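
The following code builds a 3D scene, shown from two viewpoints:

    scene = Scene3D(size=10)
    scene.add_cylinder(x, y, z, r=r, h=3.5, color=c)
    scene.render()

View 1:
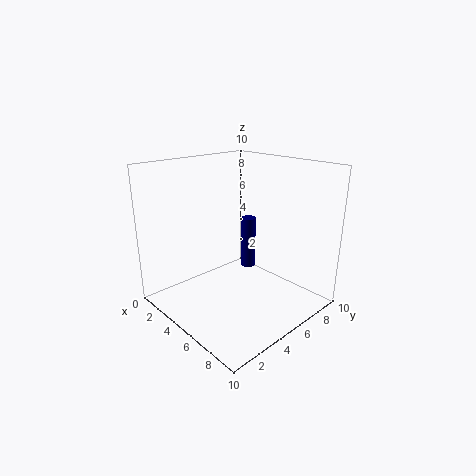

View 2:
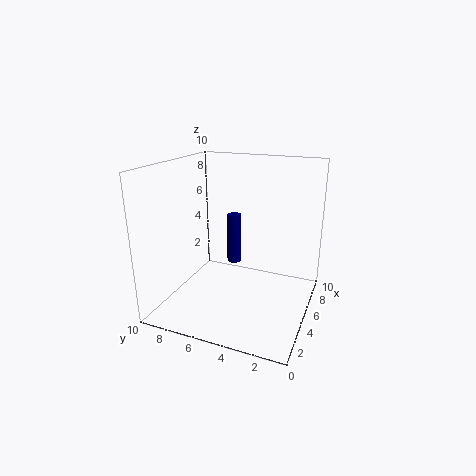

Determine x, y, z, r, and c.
x = 5.5, y = 5.5, z = 3, r = 0.5, c = 'navy'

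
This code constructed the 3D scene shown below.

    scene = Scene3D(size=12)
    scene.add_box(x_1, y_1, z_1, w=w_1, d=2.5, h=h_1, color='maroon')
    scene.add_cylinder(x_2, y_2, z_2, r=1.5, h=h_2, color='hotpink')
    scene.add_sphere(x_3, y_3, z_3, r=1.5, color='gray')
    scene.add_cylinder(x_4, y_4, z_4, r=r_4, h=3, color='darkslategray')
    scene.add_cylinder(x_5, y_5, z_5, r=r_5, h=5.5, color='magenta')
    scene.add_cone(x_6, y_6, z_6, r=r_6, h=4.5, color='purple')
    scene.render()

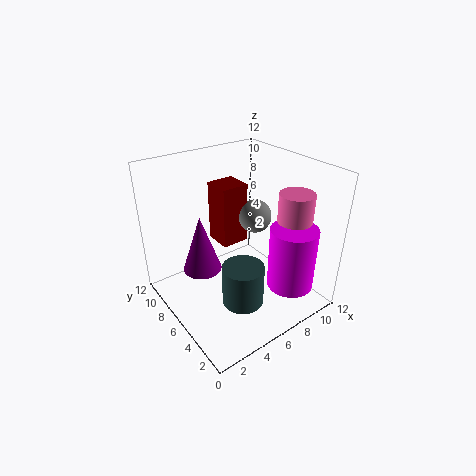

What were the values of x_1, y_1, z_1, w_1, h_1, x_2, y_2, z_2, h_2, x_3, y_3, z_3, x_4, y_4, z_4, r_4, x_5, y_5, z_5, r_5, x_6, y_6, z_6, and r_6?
x_1 = 6, y_1 = 8, z_1 = 4, w_1 = 2.5, h_1 = 5.5, x_2 = 10.5, y_2 = 4, z_2 = 7, h_2 = 2.5, x_3 = 9, y_3 = 7.5, z_3 = 6.5, x_4 = 3.5, y_4 = 2, z_4 = 3.5, r_4 = 1.5, x_5 = 9.5, y_5 = 3, z_5 = 1.5, r_5 = 2, x_6 = 2.5, y_6 = 6, z_6 = 4.5, r_6 = 1.5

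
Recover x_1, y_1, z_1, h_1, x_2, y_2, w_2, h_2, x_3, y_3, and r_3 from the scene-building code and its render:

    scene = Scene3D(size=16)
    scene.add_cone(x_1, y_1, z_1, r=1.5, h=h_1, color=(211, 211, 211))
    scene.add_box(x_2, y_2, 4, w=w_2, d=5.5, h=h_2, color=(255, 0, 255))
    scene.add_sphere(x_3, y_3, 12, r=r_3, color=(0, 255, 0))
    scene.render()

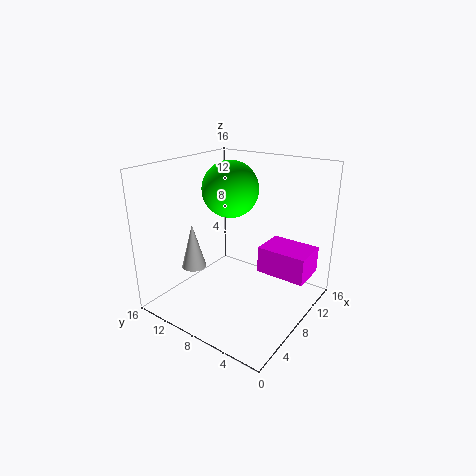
x_1 = 7, y_1 = 14, z_1 = 3, h_1 = 5.5, x_2 = 9, y_2 = 0.5, w_2 = 4, h_2 = 3, x_3 = 12, y_3 = 12, r_3 = 3.5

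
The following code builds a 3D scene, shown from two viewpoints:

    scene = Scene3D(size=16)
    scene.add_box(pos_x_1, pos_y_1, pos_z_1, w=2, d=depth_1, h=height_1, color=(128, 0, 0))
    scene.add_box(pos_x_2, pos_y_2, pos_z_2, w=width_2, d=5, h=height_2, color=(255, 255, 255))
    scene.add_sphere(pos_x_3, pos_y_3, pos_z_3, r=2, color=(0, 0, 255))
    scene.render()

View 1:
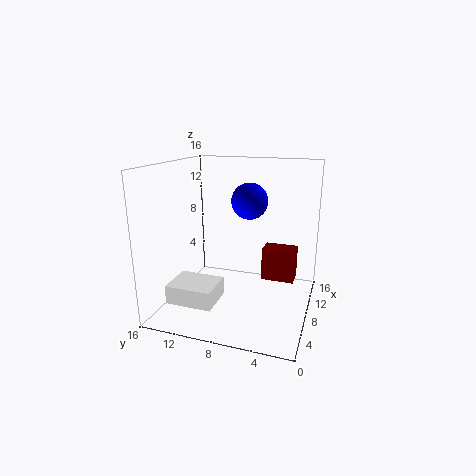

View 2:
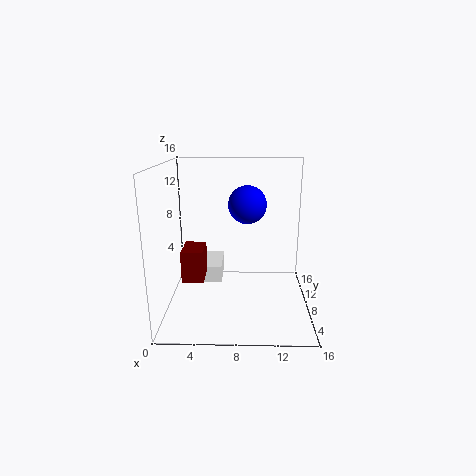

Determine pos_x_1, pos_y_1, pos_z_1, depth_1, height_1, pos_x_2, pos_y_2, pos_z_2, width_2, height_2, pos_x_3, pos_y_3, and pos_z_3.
pos_x_1 = 3
pos_y_1 = 1
pos_z_1 = 6
depth_1 = 3
height_1 = 3
pos_x_2 = 2
pos_y_2 = 9
pos_z_2 = 2
width_2 = 4
height_2 = 2
pos_x_3 = 9
pos_y_3 = 7
pos_z_3 = 12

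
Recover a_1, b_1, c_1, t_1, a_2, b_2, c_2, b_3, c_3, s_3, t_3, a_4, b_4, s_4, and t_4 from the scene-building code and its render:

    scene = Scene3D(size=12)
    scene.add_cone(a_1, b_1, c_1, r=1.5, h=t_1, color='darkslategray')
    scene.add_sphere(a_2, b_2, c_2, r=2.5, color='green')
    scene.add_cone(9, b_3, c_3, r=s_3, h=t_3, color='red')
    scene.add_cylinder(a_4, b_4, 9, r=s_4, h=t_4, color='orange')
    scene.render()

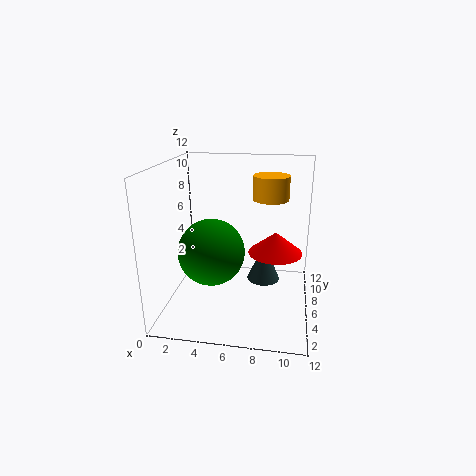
a_1 = 8, b_1 = 8.5, c_1 = 1, t_1 = 3.5, a_2 = 4.5, b_2 = 3, c_2 = 6, b_3 = 9, c_3 = 3.5, s_3 = 2.5, t_3 = 2, a_4 = 8.5, b_4 = 7.5, s_4 = 1.5, t_4 = 2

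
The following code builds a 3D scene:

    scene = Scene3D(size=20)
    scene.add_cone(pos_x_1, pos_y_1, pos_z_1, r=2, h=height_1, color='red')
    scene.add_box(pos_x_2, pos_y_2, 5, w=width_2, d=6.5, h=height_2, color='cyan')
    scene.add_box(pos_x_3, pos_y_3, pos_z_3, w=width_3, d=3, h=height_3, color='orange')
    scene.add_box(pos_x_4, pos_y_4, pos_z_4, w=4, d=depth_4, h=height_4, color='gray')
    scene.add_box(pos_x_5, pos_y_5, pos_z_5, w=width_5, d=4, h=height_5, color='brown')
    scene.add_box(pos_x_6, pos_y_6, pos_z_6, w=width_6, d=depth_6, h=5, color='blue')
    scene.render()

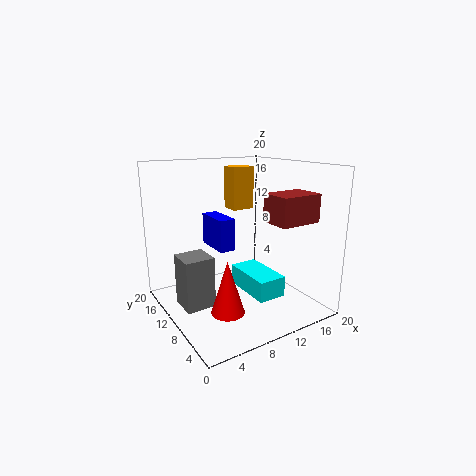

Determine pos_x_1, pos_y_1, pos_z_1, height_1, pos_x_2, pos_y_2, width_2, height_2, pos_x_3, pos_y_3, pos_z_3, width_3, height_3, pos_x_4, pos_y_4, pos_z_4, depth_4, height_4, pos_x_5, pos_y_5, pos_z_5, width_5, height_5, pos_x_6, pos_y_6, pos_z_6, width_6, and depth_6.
pos_x_1 = 4.5
pos_y_1 = 3.5
pos_z_1 = 3.5
height_1 = 6.5
pos_x_2 = 7.5
pos_y_2 = 1
width_2 = 3.5
height_2 = 2.5
pos_x_3 = 12.5
pos_y_3 = 15
pos_z_3 = 12.5
width_3 = 3.5
height_3 = 6.5
pos_x_4 = 1.5
pos_y_4 = 8.5
pos_z_4 = 1.5
depth_4 = 4
height_4 = 7
pos_x_5 = 10.5
pos_y_5 = 1
pos_z_5 = 13.5
width_5 = 5.5
height_5 = 3.5
pos_x_6 = 9.5
pos_y_6 = 14
pos_z_6 = 6.5
width_6 = 2.5
depth_6 = 6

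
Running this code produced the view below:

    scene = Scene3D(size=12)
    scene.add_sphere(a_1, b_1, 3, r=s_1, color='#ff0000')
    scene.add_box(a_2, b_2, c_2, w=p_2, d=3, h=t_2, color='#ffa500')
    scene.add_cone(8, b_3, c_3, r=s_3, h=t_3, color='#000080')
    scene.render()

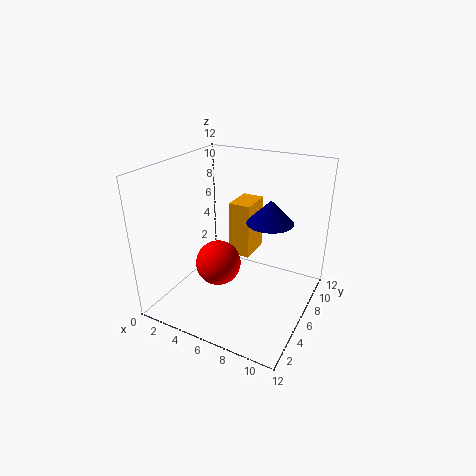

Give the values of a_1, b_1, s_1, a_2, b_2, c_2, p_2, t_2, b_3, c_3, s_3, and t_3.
a_1 = 4; b_1 = 6; s_1 = 2; a_2 = 4; b_2 = 8; c_2 = 3; p_2 = 2; t_2 = 5; b_3 = 8; c_3 = 7; s_3 = 2; t_3 = 2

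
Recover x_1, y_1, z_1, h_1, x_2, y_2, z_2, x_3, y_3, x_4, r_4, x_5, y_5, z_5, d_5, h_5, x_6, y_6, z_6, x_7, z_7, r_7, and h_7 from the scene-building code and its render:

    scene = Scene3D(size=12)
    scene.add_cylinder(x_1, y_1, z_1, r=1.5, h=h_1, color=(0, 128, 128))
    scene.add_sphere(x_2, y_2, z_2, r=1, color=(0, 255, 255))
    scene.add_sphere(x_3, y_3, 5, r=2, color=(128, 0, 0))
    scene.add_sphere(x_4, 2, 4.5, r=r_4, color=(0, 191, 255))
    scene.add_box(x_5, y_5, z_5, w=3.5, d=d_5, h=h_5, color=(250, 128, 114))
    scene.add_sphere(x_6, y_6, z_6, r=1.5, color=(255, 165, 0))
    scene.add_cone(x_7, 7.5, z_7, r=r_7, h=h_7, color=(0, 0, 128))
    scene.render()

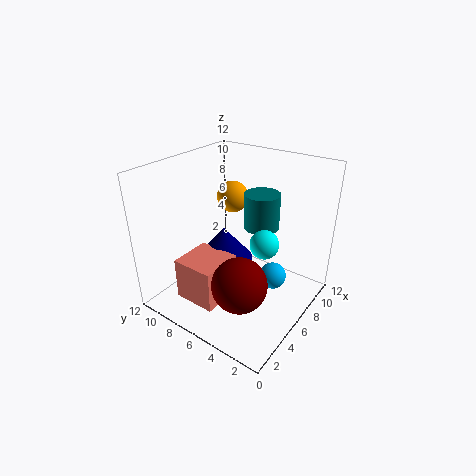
x_1 = 8, y_1 = 5, z_1 = 6.5, h_1 = 3, x_2 = 3.5, y_2 = 2, z_2 = 8, x_3 = 2, y_3 = 3, x_4 = 5, r_4 = 1, x_5 = 1.5, y_5 = 5.5, z_5 = 1.5, d_5 = 3.5, h_5 = 3.5, x_6 = 10, y_6 = 9.5, z_6 = 7.5, x_7 = 6, z_7 = 3.5, r_7 = 2.5, h_7 = 3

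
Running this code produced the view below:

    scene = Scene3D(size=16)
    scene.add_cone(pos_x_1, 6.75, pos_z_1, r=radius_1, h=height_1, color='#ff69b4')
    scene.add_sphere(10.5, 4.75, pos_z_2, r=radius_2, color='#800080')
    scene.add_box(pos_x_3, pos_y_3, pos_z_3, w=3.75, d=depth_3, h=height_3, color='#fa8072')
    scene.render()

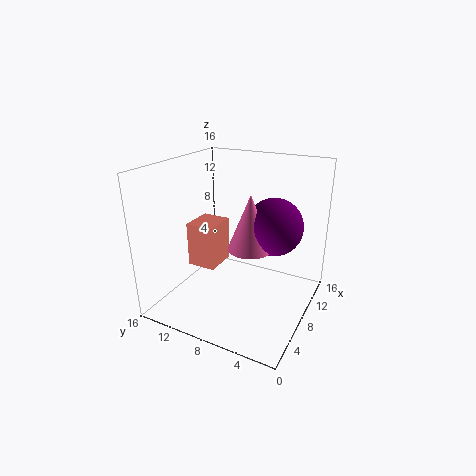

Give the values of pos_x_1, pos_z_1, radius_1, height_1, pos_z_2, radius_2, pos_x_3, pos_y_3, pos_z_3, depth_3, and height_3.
pos_x_1 = 8.5, pos_z_1 = 6.75, radius_1 = 2.5, height_1 = 6.25, pos_z_2 = 9, radius_2 = 3.25, pos_x_3 = 5.75, pos_y_3 = 10, pos_z_3 = 4.5, depth_3 = 3.25, height_3 = 5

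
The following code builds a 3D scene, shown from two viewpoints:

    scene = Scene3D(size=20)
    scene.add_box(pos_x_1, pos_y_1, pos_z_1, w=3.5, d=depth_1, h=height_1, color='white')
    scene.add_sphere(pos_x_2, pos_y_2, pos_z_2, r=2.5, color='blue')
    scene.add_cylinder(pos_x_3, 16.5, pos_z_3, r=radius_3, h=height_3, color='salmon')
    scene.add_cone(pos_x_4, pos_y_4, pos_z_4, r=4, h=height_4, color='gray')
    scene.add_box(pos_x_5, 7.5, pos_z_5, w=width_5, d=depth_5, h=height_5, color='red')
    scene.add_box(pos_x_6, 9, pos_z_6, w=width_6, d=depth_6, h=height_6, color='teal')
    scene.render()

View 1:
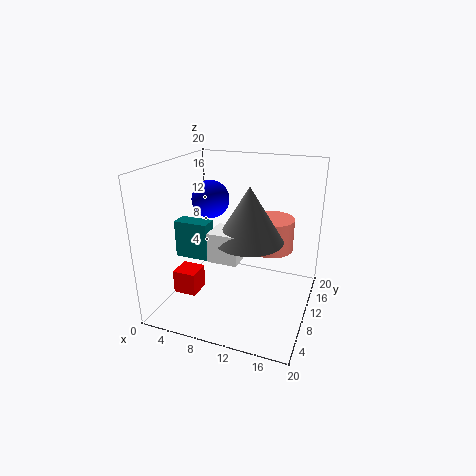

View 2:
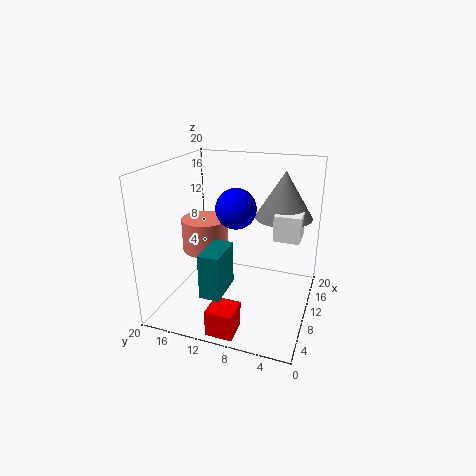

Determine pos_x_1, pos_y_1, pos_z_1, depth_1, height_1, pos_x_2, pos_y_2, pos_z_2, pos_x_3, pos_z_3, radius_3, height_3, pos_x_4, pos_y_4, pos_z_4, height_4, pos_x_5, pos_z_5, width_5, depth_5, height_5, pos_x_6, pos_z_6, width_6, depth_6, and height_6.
pos_x_1 = 9.5; pos_y_1 = 1.5; pos_z_1 = 10.5; depth_1 = 3.5; height_1 = 3.5; pos_x_2 = 6.5; pos_y_2 = 9; pos_z_2 = 15.5; pos_x_3 = 13; pos_z_3 = 6; radius_3 = 3.5; height_3 = 5; pos_x_4 = 13.5; pos_y_4 = 4.5; pos_z_4 = 12.5; height_4 = 6.5; pos_x_5 = 0.5; pos_z_5 = 0.5; width_5 = 3.5; depth_5 = 3.5; height_5 = 3.5; pos_x_6 = 0.5; pos_z_6 = 6; width_6 = 5; depth_6 = 2.5; height_6 = 5.5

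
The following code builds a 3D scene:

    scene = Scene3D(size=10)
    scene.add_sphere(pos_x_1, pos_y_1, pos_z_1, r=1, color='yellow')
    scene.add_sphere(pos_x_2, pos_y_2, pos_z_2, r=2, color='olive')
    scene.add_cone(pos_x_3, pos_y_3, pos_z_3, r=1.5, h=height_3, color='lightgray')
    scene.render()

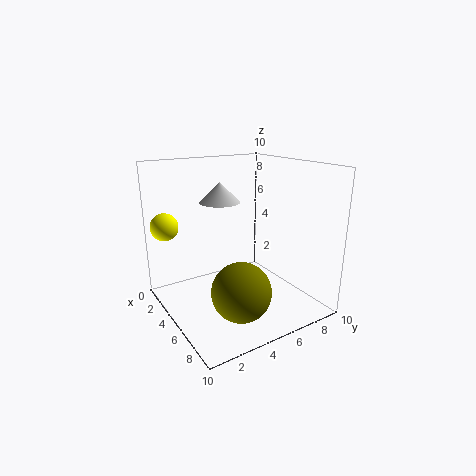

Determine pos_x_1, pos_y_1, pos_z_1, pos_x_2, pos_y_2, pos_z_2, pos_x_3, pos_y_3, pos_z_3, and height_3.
pos_x_1 = 1.5
pos_y_1 = 1
pos_z_1 = 5.5
pos_x_2 = 7
pos_y_2 = 4
pos_z_2 = 2
pos_x_3 = 2.5
pos_y_3 = 5
pos_z_3 = 7
height_3 = 1.5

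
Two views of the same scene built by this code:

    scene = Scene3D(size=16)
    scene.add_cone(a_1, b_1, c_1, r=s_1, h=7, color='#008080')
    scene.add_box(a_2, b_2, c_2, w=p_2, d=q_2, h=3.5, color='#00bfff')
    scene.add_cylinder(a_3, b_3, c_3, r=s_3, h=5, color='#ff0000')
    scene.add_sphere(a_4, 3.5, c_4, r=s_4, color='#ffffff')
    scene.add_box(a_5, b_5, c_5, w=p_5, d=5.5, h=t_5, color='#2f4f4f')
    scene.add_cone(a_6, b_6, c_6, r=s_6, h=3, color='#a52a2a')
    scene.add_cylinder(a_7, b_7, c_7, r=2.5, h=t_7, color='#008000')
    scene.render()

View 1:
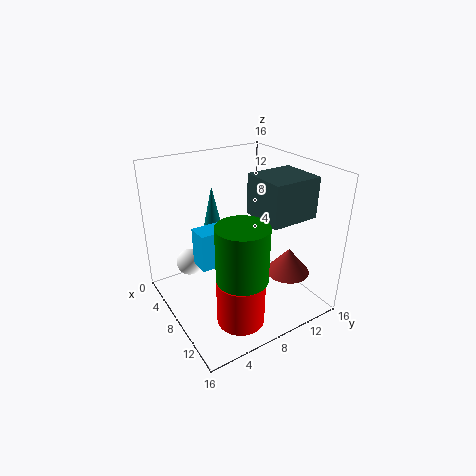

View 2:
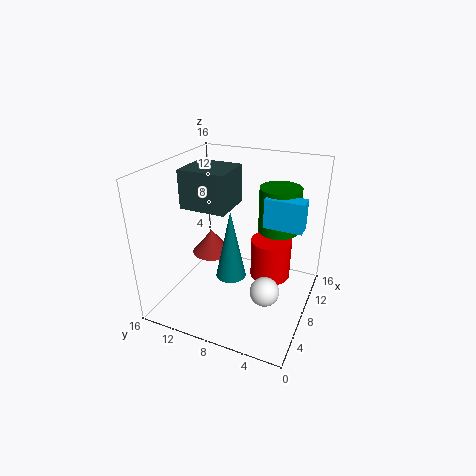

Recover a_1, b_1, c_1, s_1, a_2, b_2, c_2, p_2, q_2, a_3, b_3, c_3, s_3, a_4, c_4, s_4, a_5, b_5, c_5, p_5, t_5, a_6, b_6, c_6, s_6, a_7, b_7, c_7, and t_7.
a_1 = 4
b_1 = 7
c_1 = 6
s_1 = 1.5
a_2 = 10.5
b_2 = 1.5
c_2 = 8.5
p_2 = 2
q_2 = 4.5
a_3 = 12.5
b_3 = 5.5
c_3 = 1
s_3 = 2.5
a_4 = 4.5
c_4 = 4.5
s_4 = 1.5
a_5 = 7.5
b_5 = 9.5
c_5 = 10.5
p_5 = 5
t_5 = 4.5
a_6 = 11
b_6 = 13
c_6 = 3.5
s_6 = 2.5
a_7 = 13.5
b_7 = 5
c_7 = 7
t_7 = 5.5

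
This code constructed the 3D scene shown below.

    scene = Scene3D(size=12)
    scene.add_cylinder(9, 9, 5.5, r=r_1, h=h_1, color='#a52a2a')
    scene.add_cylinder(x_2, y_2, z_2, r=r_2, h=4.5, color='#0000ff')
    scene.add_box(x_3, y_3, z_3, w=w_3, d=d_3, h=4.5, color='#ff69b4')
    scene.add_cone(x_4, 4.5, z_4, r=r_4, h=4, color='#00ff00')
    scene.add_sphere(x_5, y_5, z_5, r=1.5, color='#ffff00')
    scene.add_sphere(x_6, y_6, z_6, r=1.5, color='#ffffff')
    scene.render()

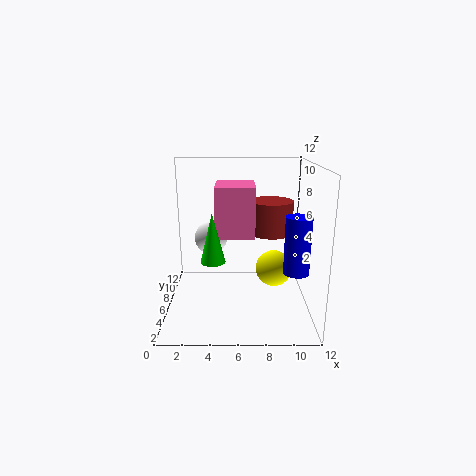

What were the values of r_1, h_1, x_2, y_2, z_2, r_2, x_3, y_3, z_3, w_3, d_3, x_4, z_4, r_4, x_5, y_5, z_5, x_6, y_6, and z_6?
r_1 = 2; h_1 = 3; x_2 = 10.5; y_2 = 3.5; z_2 = 4; r_2 = 1; x_3 = 4; y_3 = 7; z_3 = 5.5; w_3 = 3.5; d_3 = 4; x_4 = 4; z_4 = 4.5; r_4 = 1; x_5 = 9; y_5 = 5.5; z_5 = 3.5; x_6 = 3.5; y_6 = 9; z_6 = 5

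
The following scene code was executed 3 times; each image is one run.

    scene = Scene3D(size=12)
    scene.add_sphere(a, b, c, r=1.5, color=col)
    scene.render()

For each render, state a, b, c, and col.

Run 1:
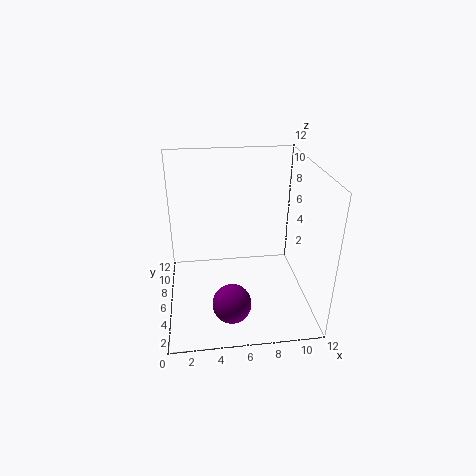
a = 5; b = 2; c = 2.5; col = 'purple'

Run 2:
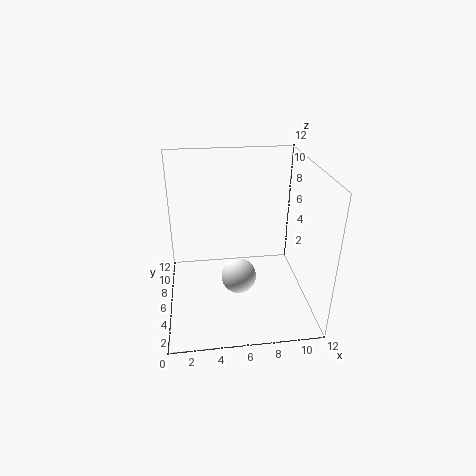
a = 6; b = 5.5; c = 2.5; col = 'white'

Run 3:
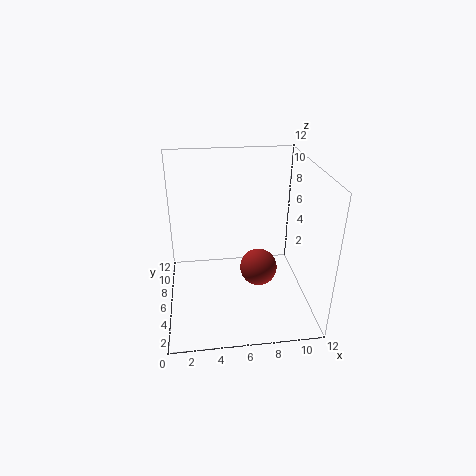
a = 7.5; b = 4.5; c = 4; col = 'brown'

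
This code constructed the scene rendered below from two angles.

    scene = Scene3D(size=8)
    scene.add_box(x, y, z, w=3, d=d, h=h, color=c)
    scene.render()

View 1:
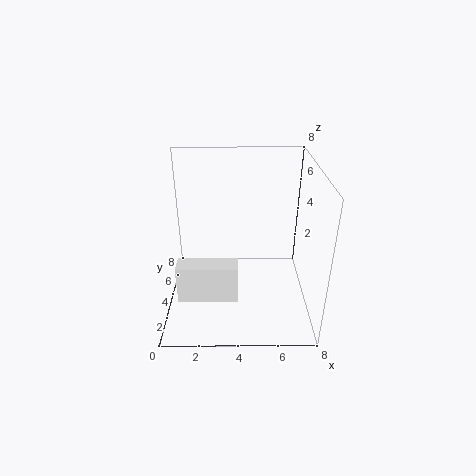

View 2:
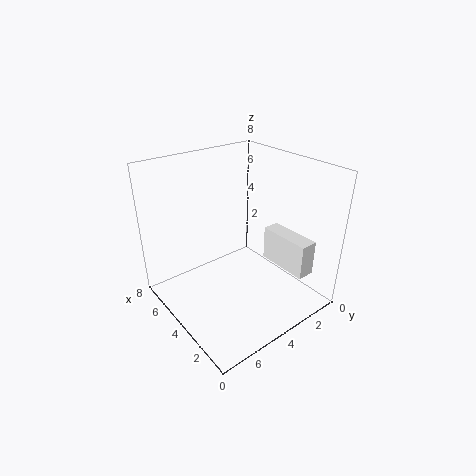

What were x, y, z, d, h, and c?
x = 1; y = 1; z = 2; d = 1; h = 2; c = 'white'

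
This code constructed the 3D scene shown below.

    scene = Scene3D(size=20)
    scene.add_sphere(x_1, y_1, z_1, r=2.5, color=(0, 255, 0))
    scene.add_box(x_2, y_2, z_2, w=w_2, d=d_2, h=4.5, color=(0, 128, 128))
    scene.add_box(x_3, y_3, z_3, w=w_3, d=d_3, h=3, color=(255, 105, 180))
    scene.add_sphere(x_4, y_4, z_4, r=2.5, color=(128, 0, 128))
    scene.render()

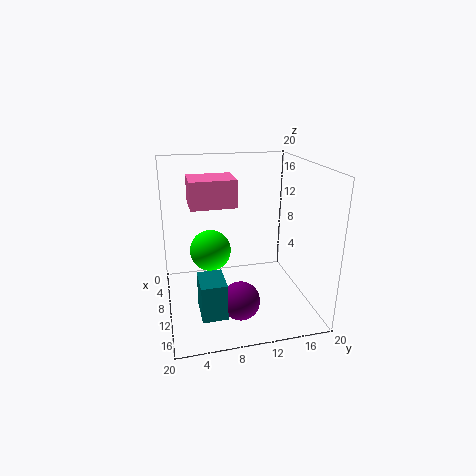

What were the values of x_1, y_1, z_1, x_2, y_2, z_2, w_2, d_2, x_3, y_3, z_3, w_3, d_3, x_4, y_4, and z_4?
x_1 = 14, y_1 = 5.5, z_1 = 10.5, x_2 = 15.5, y_2 = 3.5, z_2 = 4, w_2 = 4, d_2 = 3, x_3 = 14, y_3 = 3, z_3 = 17, w_3 = 4, d_3 = 5, x_4 = 15.5, y_4 = 9, z_4 = 3.5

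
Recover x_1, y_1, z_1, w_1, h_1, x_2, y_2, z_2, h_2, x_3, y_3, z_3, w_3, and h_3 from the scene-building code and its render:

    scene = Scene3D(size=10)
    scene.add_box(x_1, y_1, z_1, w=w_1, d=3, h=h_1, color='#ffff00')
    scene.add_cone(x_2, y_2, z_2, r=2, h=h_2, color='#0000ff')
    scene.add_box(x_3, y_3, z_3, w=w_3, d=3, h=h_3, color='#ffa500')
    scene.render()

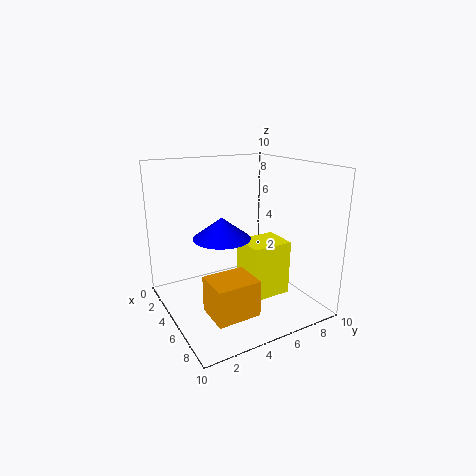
x_1 = 4
y_1 = 5.5
z_1 = 0.5
w_1 = 2.5
h_1 = 4
x_2 = 4.5
y_2 = 4
z_2 = 5
h_2 = 1.5
x_3 = 5.5
y_3 = 2
z_3 = 0.5
w_3 = 2.5
h_3 = 2.5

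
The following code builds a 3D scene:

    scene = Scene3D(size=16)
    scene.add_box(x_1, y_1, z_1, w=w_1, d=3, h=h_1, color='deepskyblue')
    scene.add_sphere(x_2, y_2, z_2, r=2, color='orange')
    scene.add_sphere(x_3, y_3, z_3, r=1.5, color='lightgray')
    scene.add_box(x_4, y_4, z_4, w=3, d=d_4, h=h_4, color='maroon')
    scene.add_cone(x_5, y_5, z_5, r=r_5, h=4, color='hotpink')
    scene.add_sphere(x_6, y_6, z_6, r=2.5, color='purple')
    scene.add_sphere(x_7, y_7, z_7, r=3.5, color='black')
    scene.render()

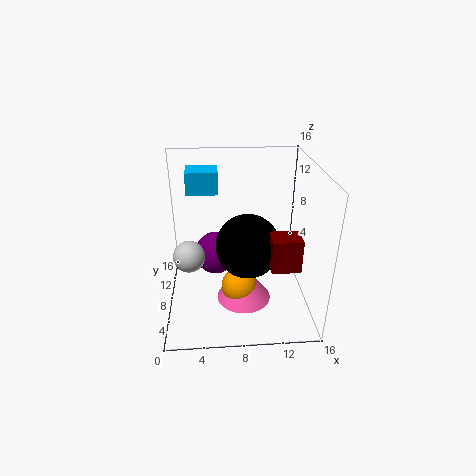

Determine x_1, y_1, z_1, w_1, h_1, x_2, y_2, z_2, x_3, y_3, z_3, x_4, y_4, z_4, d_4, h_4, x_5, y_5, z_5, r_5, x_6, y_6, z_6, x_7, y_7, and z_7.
x_1 = 2.5
y_1 = 9.5
z_1 = 12.5
w_1 = 3.5
h_1 = 2.5
x_2 = 8
y_2 = 6
z_2 = 3
x_3 = 3
y_3 = 3
z_3 = 9
x_4 = 11
y_4 = 3
z_4 = 6.5
d_4 = 2.5
h_4 = 3.5
x_5 = 8.5
y_5 = 6
z_5 = 1.5
r_5 = 3
x_6 = 5.5
y_6 = 10
z_6 = 5
x_7 = 9
y_7 = 7
z_7 = 7.5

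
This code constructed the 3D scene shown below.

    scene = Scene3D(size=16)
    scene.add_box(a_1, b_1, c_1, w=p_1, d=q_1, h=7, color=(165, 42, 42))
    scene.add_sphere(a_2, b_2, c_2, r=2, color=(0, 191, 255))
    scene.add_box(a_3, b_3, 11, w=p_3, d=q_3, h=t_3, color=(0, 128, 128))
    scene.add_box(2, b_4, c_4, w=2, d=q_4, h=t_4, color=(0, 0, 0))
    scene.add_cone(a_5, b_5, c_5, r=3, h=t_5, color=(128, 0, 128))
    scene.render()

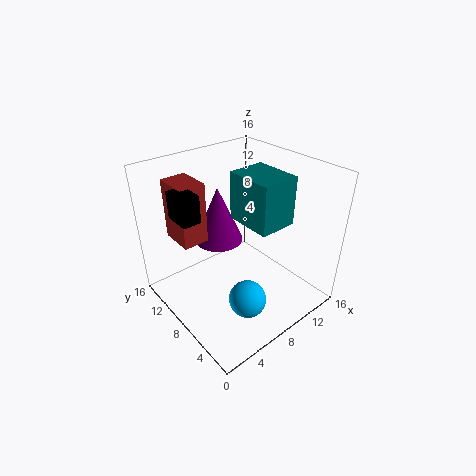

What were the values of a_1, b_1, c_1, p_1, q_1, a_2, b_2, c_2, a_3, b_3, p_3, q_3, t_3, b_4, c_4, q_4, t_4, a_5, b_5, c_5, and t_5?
a_1 = 3
b_1 = 11
c_1 = 7
p_1 = 3
q_1 = 4
a_2 = 6
b_2 = 4
c_2 = 3
a_3 = 7
b_3 = 3
p_3 = 4
q_3 = 5
t_3 = 5
b_4 = 9
c_4 = 11
q_4 = 3
t_4 = 3
a_5 = 9
b_5 = 13
c_5 = 5
t_5 = 7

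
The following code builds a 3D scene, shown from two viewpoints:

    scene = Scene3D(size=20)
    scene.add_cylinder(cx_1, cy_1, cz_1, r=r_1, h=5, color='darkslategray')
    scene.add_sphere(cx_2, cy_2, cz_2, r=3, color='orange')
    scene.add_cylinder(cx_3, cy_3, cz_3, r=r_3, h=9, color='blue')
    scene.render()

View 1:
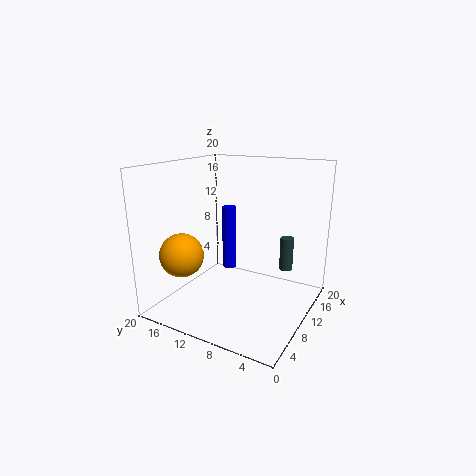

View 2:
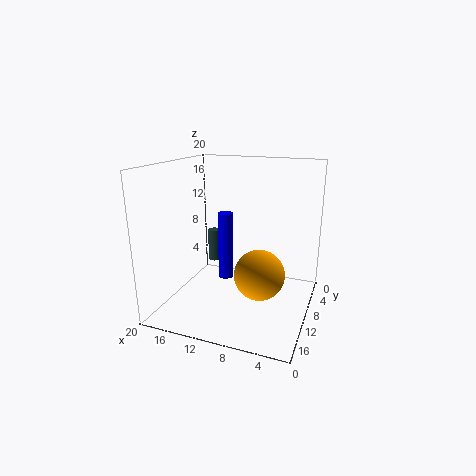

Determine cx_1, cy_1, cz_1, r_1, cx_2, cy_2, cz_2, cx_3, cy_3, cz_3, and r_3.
cx_1 = 16
cy_1 = 5
cz_1 = 4
r_1 = 1
cx_2 = 5
cy_2 = 16
cz_2 = 8
cx_3 = 11
cy_3 = 12
cz_3 = 5
r_3 = 1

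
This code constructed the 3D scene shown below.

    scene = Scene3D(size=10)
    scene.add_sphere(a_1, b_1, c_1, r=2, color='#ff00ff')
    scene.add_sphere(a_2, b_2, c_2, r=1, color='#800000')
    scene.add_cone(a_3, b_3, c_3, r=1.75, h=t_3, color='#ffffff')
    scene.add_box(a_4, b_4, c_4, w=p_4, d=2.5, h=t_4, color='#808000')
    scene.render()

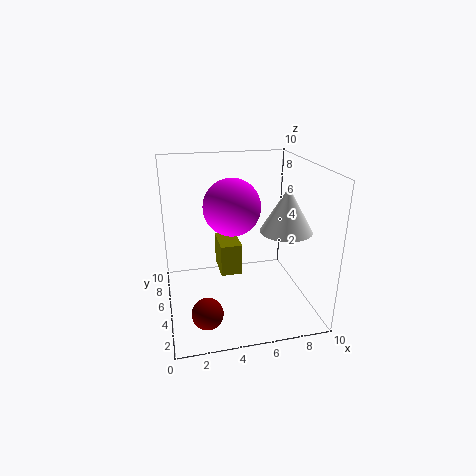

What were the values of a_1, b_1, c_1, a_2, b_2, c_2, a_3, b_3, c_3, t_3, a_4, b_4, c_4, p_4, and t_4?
a_1 = 4.75, b_1 = 5.75, c_1 = 7, a_2 = 2.25, b_2 = 1.75, c_2 = 1.5, a_3 = 8, b_3 = 3.75, c_3 = 5.75, t_3 = 3, a_4 = 3.75, b_4 = 4.75, c_4 = 2.25, p_4 = 1.5, t_4 = 2.25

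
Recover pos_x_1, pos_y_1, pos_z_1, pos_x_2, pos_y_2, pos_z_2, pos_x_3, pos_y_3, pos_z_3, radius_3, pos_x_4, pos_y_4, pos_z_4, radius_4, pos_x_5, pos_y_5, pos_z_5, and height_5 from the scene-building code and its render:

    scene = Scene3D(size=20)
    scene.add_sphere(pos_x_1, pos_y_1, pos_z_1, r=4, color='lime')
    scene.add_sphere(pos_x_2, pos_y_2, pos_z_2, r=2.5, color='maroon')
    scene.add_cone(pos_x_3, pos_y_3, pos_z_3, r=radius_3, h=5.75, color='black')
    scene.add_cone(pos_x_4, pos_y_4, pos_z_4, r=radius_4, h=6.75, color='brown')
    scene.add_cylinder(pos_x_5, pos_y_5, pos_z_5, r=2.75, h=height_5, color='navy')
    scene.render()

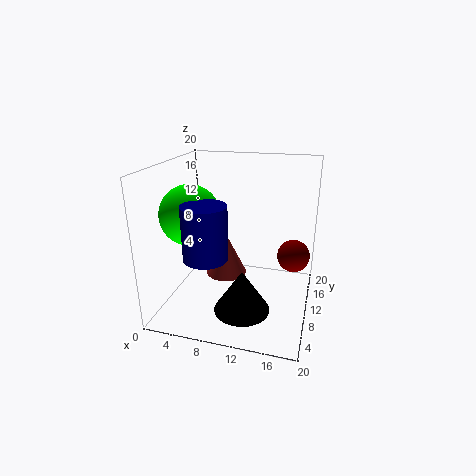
pos_x_1 = 4.25, pos_y_1 = 7.25, pos_z_1 = 13.75, pos_x_2 = 17.25, pos_y_2 = 16, pos_z_2 = 5.25, pos_x_3 = 11.75, pos_y_3 = 5.75, pos_z_3 = 1.5, radius_3 = 3.75, pos_x_4 = 6.5, pos_y_4 = 15.25, pos_z_4 = 1.25, radius_4 = 3.25, pos_x_5 = 7.75, pos_y_5 = 3.5, pos_z_5 = 9.75, height_5 = 6.75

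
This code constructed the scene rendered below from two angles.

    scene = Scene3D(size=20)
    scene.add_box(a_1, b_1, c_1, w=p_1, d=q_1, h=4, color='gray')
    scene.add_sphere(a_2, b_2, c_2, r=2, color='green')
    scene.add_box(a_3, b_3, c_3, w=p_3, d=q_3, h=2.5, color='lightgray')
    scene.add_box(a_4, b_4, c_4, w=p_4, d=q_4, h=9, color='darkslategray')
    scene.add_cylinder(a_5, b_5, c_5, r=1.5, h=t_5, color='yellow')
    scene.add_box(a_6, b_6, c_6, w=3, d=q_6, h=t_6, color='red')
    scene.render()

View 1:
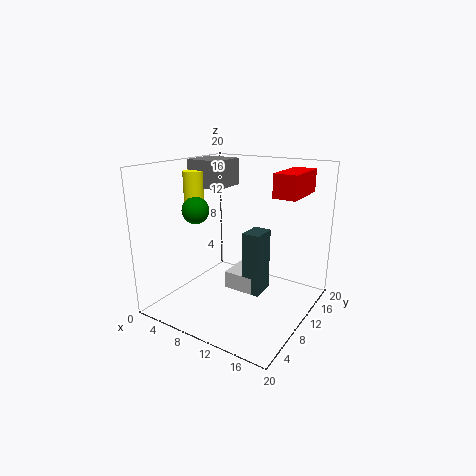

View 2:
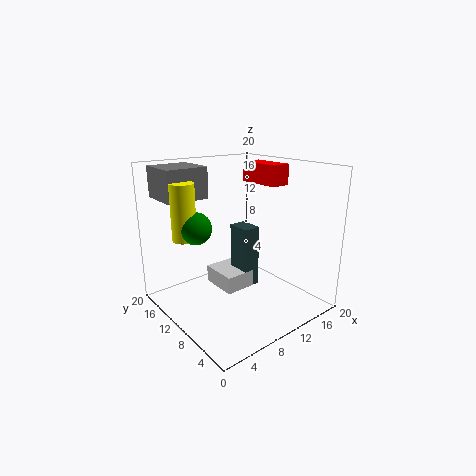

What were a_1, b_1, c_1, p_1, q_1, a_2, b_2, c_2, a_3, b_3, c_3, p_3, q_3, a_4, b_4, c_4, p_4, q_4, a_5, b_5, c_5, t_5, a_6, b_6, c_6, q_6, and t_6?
a_1 = 0.5, b_1 = 11, c_1 = 16, p_1 = 5.5, q_1 = 5.5, a_2 = 3, b_2 = 9.5, c_2 = 13, a_3 = 8, b_3 = 9.5, c_3 = 2, p_3 = 4.5, q_3 = 5.5, a_4 = 11, b_4 = 9.5, c_4 = 2, p_4 = 2.5, q_4 = 3.5, a_5 = 2, b_5 = 10.5, c_5 = 11.5, t_5 = 7, a_6 = 15.5, b_6 = 9, c_6 = 16.5, q_6 = 6.5, t_6 = 3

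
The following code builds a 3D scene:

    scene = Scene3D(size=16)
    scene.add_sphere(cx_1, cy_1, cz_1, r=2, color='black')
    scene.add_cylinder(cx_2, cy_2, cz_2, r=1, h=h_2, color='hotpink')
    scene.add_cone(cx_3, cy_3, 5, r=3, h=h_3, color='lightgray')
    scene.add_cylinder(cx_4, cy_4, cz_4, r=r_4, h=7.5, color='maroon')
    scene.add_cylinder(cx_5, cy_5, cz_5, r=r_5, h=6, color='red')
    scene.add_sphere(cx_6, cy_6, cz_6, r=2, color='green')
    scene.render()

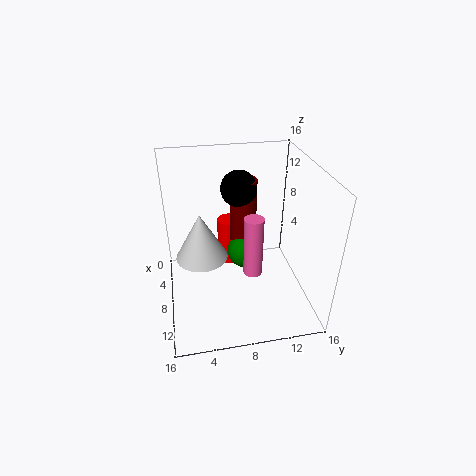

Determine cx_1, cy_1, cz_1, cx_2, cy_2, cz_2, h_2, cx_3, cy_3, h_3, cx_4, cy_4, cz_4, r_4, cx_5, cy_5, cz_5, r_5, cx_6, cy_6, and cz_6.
cx_1 = 6
cy_1 = 8.5
cz_1 = 13
cx_2 = 11
cy_2 = 9
cz_2 = 5.5
h_2 = 6.5
cx_3 = 6.5
cy_3 = 4
h_3 = 5.5
cx_4 = 6
cy_4 = 9
cz_4 = 6.5
r_4 = 1.5
cx_5 = 2
cy_5 = 8
cz_5 = 1
r_5 = 1.5
cx_6 = 7
cy_6 = 9
cz_6 = 5.5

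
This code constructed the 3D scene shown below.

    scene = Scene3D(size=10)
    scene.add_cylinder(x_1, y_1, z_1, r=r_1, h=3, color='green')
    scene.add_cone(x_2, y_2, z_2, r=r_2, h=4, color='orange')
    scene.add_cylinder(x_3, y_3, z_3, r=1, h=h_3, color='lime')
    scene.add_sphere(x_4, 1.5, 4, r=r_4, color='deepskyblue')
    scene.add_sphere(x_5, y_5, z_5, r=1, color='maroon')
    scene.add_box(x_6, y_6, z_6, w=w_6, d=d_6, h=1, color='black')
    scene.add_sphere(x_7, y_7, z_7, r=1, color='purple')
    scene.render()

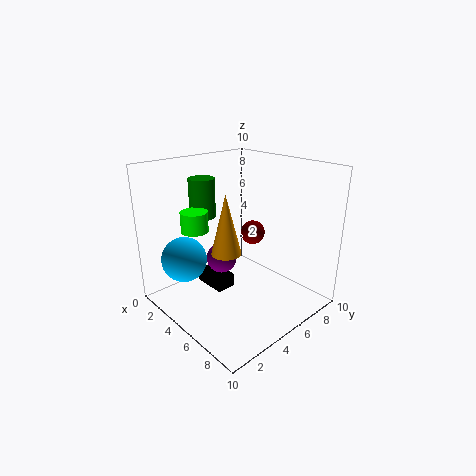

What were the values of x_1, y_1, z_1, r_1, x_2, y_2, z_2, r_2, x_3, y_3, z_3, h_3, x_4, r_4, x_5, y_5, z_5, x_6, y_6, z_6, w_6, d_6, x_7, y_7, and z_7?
x_1 = 1
y_1 = 5
z_1 = 5.5
r_1 = 1
x_2 = 5.5
y_2 = 3.5
z_2 = 4.5
r_2 = 1
x_3 = 2
y_3 = 3.5
z_3 = 5
h_3 = 1.5
x_4 = 3.5
r_4 = 1.5
x_5 = 2.5
y_5 = 9
z_5 = 3.5
x_6 = 1.5
y_6 = 4
z_6 = 0.5
w_6 = 2.5
d_6 = 1.5
x_7 = 5
y_7 = 3.5
z_7 = 4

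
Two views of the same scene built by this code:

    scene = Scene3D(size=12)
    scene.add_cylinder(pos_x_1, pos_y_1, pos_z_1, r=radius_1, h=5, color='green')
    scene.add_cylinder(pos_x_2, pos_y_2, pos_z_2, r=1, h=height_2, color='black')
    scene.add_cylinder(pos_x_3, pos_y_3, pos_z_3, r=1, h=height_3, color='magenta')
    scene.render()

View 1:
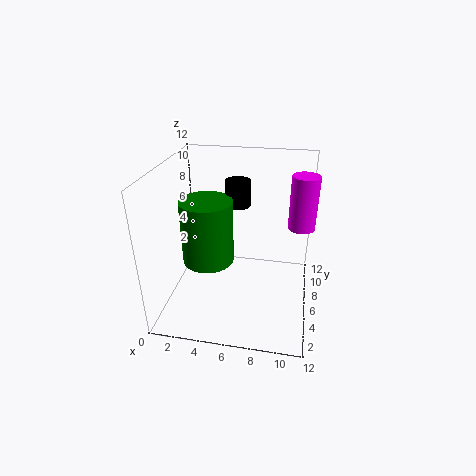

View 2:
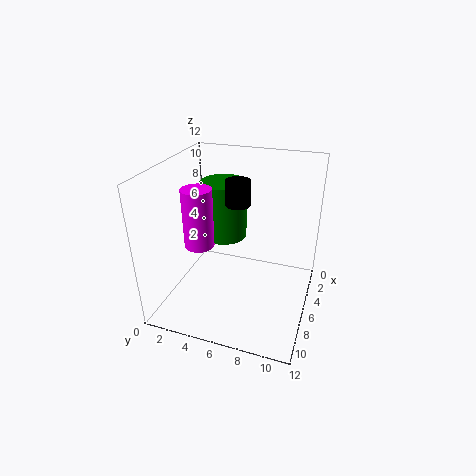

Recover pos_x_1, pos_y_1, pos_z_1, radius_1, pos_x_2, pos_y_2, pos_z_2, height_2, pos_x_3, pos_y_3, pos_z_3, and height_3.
pos_x_1 = 4, pos_y_1 = 4, pos_z_1 = 5, radius_1 = 2, pos_x_2 = 6, pos_y_2 = 6, pos_z_2 = 9, height_2 = 2, pos_x_3 = 11, pos_y_3 = 5, pos_z_3 = 8, height_3 = 4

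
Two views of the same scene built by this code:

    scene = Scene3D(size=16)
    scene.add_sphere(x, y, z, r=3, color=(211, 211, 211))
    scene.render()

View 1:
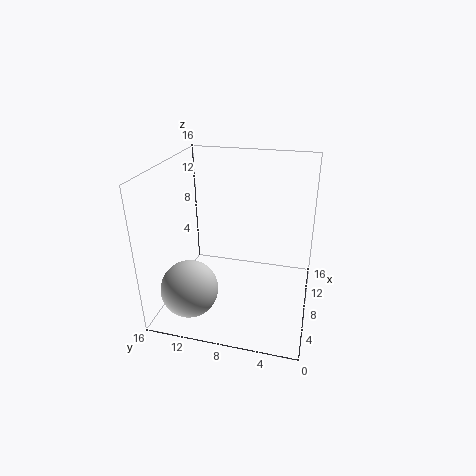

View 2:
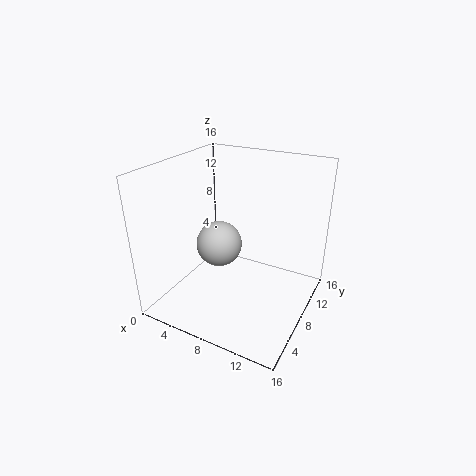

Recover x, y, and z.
x = 3
y = 12
z = 4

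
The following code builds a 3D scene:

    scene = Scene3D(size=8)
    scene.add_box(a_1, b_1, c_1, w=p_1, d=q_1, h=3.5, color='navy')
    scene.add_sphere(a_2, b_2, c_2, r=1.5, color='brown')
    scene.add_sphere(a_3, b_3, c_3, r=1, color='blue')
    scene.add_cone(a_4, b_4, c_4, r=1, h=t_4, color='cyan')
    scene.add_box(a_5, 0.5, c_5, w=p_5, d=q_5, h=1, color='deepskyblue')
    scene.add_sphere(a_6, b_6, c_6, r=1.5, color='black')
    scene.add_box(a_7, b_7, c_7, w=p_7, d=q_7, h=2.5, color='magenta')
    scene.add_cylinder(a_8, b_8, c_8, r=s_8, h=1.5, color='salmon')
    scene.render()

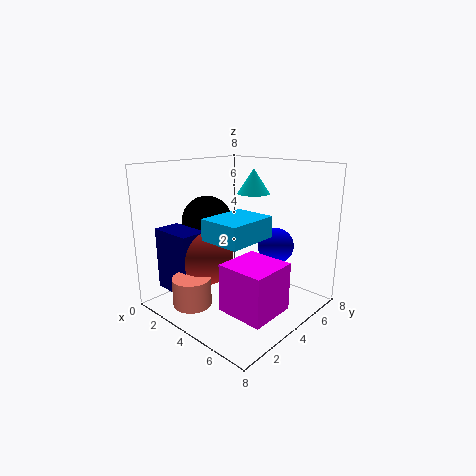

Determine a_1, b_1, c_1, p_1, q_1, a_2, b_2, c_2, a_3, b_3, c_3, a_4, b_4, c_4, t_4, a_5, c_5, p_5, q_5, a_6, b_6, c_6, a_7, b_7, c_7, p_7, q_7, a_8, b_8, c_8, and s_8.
a_1 = 0.5, b_1 = 1, c_1 = 1, p_1 = 2.5, q_1 = 1.5, a_2 = 3, b_2 = 2.5, c_2 = 3, a_3 = 5.5, b_3 = 5.5, c_3 = 3.5, a_4 = 3, b_4 = 6.5, c_4 = 6, t_4 = 1.5, a_5 = 5, c_5 = 5, p_5 = 2, q_5 = 2.5, a_6 = 1.5, b_6 = 4, c_6 = 4.5, a_7 = 5, b_7 = 1.5, c_7 = 1, p_7 = 2.5, q_7 = 2.5, a_8 = 3.5, b_8 = 1, c_8 = 1, s_8 = 1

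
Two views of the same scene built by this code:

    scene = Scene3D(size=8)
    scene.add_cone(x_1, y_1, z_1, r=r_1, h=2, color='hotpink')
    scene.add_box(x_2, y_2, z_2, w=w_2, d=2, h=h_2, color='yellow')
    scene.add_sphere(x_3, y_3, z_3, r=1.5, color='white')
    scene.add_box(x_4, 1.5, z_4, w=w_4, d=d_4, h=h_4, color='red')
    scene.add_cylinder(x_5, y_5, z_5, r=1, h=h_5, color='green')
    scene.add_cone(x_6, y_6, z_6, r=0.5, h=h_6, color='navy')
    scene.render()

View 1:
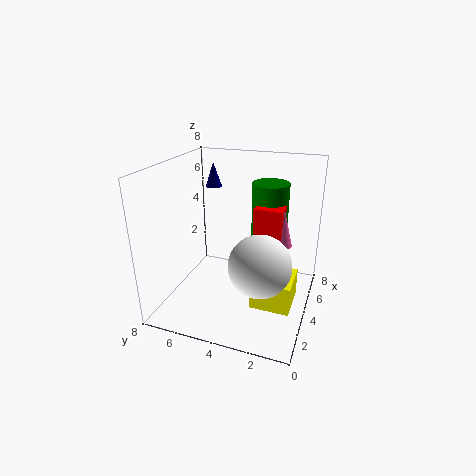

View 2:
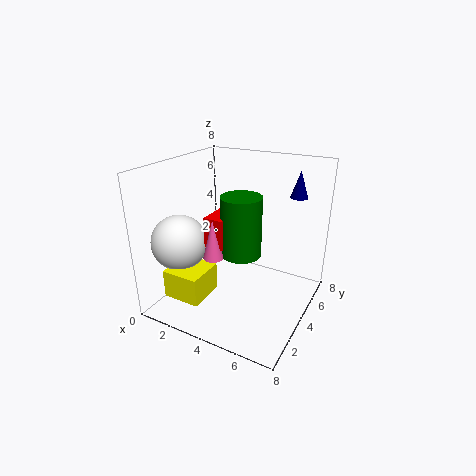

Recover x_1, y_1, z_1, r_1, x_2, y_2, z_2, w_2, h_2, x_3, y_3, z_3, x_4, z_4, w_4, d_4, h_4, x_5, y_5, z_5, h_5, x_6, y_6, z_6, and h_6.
x_1 = 4, y_1 = 1.5, z_1 = 4, r_1 = 0.5, x_2 = 1.5, y_2 = 0.5, z_2 = 1.5, w_2 = 2, h_2 = 1.5, x_3 = 1.5, y_3 = 2, z_3 = 4, x_4 = 3.5, z_4 = 4.5, w_4 = 1, d_4 = 1.5, h_4 = 1.5, x_5 = 5, y_5 = 2.5, z_5 = 4, h_5 = 3, x_6 = 6.5, y_6 = 6.5, z_6 = 6, h_6 = 1.5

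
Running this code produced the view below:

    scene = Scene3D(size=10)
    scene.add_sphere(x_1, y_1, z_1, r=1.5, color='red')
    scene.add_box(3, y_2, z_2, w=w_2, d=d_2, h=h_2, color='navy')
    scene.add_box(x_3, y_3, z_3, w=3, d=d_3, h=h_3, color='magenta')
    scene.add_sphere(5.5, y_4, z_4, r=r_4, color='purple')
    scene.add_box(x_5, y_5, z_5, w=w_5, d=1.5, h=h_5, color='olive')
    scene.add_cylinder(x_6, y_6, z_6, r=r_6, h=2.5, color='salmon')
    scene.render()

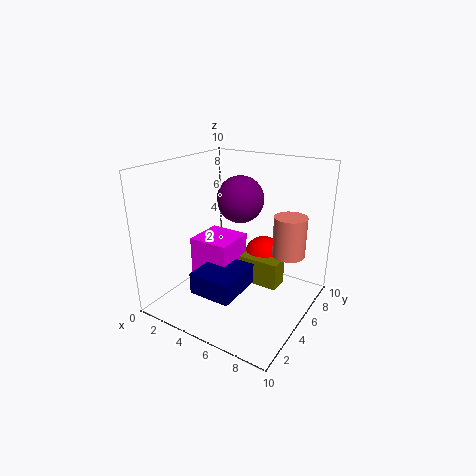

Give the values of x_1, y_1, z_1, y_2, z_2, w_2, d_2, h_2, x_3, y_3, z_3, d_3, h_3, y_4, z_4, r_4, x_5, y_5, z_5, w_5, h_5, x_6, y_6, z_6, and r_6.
x_1 = 5.5
y_1 = 8
z_1 = 2.5
y_2 = 2
z_2 = 1.5
w_2 = 3
d_2 = 3.5
h_2 = 1.5
x_3 = 1.5
y_3 = 4
z_3 = 1.5
d_3 = 3
h_3 = 3
y_4 = 4.5
z_4 = 8
r_4 = 1.5
x_5 = 4.5
y_5 = 6
z_5 = 1
w_5 = 3
h_5 = 2
x_6 = 9
y_6 = 4.5
z_6 = 5
r_6 = 1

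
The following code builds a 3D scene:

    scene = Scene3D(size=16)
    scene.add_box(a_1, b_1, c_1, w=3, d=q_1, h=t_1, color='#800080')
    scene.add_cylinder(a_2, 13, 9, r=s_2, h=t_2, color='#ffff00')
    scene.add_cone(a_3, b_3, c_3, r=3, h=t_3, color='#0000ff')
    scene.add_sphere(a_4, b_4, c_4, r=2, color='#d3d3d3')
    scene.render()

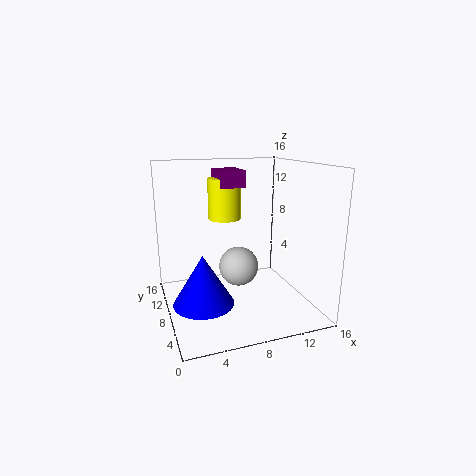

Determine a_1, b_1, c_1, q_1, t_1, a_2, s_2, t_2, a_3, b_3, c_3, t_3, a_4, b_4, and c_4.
a_1 = 7; b_1 = 11; c_1 = 13; q_1 = 4; t_1 = 2; a_2 = 8; s_2 = 2; t_2 = 5; a_3 = 3; b_3 = 4; c_3 = 3; t_3 = 5; a_4 = 7; b_4 = 5; c_4 = 6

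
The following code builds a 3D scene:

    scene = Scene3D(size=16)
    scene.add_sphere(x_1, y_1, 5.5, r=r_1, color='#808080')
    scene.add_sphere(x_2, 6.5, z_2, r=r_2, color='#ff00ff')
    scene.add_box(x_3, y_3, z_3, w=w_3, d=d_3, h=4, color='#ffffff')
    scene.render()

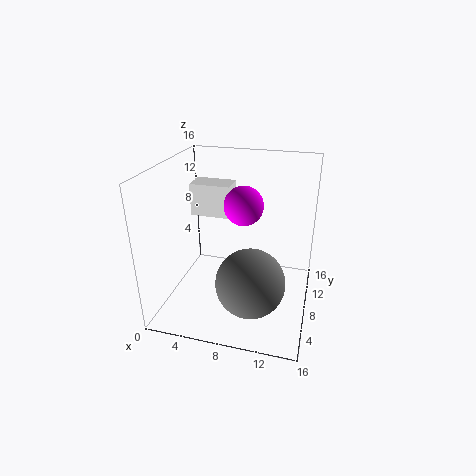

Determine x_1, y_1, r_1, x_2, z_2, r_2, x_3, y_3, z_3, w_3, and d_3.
x_1 = 10.5
y_1 = 3.5
r_1 = 3.5
x_2 = 9
z_2 = 12.5
r_2 = 2
x_3 = 1
y_3 = 11.5
z_3 = 8.5
w_3 = 5
d_3 = 3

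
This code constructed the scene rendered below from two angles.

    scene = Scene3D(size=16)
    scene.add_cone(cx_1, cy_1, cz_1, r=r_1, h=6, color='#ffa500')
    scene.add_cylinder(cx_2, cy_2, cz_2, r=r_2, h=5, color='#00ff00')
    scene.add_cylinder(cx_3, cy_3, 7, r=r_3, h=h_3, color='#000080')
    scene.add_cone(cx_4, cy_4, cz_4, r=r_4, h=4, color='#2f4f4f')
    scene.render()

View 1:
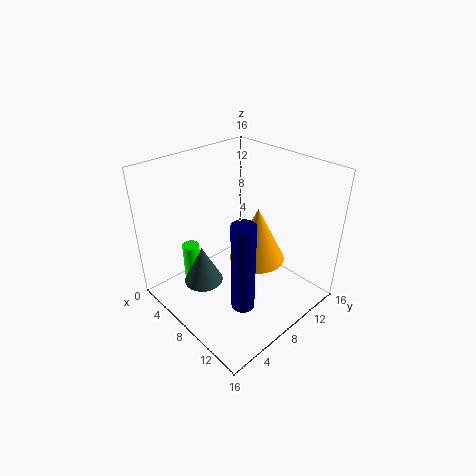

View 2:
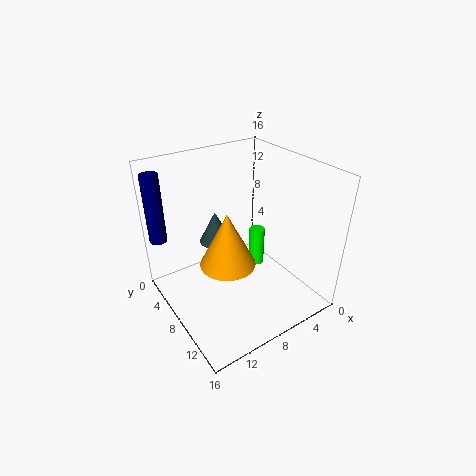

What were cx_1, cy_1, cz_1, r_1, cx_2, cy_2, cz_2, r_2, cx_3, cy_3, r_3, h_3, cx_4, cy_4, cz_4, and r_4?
cx_1 = 10; cy_1 = 9; cz_1 = 6; r_1 = 3; cx_2 = 3; cy_2 = 5; cz_2 = 1; r_2 = 1; cx_3 = 15; cy_3 = 2; r_3 = 1; h_3 = 8; cx_4 = 8; cy_4 = 3; cz_4 = 5; r_4 = 2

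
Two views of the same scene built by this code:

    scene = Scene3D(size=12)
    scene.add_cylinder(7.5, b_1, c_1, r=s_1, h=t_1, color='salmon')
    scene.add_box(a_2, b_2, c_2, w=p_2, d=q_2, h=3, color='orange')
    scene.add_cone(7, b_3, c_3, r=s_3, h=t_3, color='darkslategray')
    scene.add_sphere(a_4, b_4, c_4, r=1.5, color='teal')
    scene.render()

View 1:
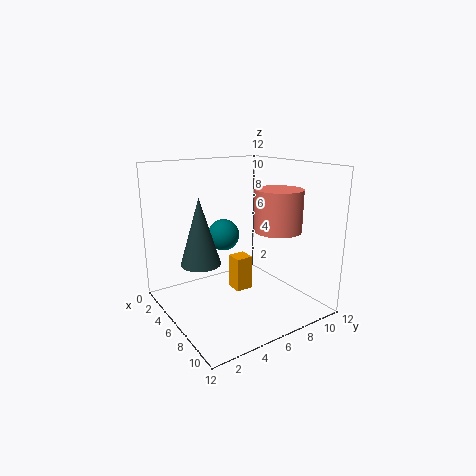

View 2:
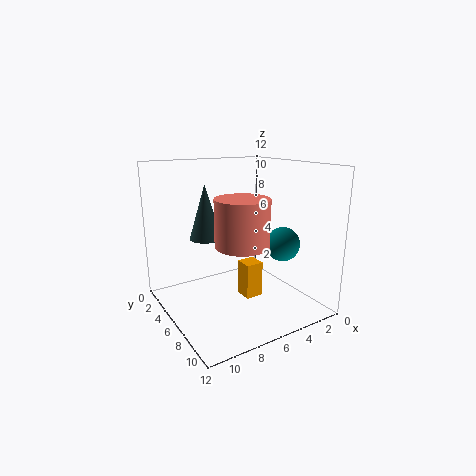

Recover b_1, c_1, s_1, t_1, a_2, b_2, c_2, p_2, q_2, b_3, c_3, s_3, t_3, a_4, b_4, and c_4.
b_1 = 9
c_1 = 6.5
s_1 = 2
t_1 = 3.5
a_2 = 4.5
b_2 = 6
c_2 = 1
p_2 = 1.5
q_2 = 1.5
b_3 = 2
c_3 = 5
s_3 = 1.5
t_3 = 5
a_4 = 2
b_4 = 7
c_4 = 5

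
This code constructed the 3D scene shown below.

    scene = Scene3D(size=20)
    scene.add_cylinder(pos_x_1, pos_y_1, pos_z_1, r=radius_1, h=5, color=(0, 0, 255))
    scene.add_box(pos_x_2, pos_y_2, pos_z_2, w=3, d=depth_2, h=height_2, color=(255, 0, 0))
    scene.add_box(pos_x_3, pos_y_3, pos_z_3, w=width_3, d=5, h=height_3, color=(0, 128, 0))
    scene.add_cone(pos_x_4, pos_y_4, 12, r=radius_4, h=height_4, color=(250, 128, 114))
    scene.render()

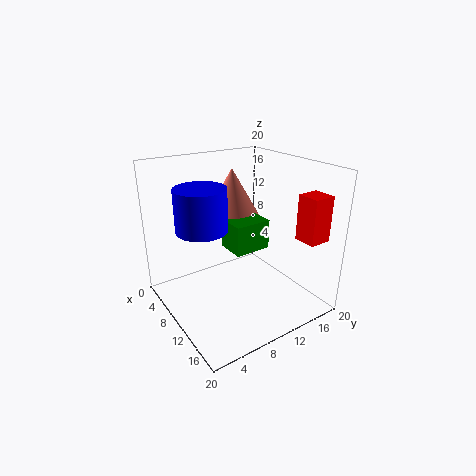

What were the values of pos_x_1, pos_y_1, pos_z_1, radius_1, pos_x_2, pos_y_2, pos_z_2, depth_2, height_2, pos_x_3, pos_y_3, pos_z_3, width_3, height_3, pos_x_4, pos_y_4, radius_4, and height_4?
pos_x_1 = 13; pos_y_1 = 3; pos_z_1 = 14; radius_1 = 3; pos_x_2 = 16; pos_y_2 = 15; pos_z_2 = 11; depth_2 = 3; height_2 = 6; pos_x_3 = 9; pos_y_3 = 8; pos_z_3 = 9; width_3 = 4; height_3 = 4; pos_x_4 = 7; pos_y_4 = 11; radius_4 = 4; height_4 = 7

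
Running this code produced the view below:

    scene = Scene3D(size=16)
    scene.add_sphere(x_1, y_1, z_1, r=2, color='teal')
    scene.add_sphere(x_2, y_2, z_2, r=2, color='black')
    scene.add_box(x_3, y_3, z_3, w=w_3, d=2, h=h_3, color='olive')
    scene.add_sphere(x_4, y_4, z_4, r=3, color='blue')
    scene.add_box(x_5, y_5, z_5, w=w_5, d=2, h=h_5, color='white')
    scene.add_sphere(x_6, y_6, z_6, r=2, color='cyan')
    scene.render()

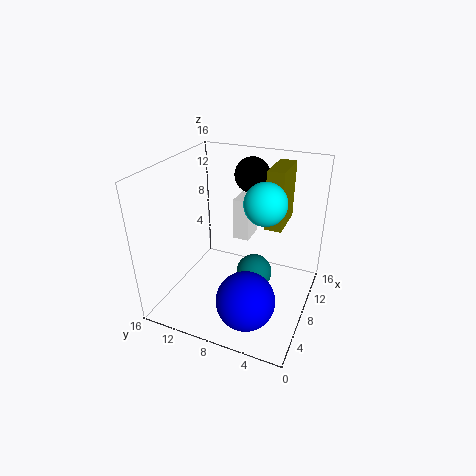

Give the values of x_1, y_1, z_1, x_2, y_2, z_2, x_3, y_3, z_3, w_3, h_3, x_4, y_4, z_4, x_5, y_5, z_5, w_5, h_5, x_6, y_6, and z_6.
x_1 = 8; y_1 = 6; z_1 = 4; x_2 = 12; y_2 = 8; z_2 = 14; x_3 = 11; y_3 = 4; z_3 = 8; w_3 = 5; h_3 = 7; x_4 = 3; y_4 = 5; z_4 = 4; x_5 = 11; y_5 = 8; z_5 = 6; w_5 = 3; h_5 = 5; x_6 = 5; y_6 = 4; z_6 = 14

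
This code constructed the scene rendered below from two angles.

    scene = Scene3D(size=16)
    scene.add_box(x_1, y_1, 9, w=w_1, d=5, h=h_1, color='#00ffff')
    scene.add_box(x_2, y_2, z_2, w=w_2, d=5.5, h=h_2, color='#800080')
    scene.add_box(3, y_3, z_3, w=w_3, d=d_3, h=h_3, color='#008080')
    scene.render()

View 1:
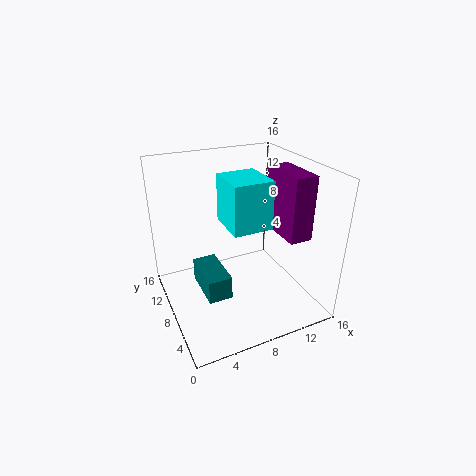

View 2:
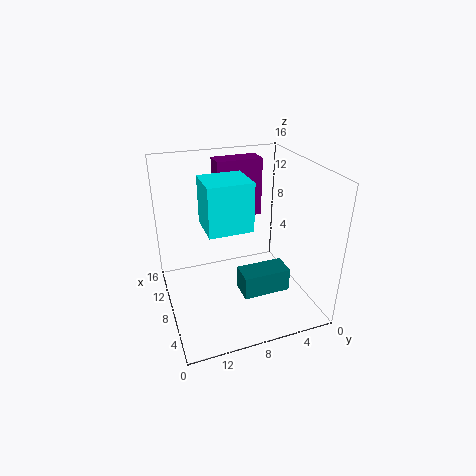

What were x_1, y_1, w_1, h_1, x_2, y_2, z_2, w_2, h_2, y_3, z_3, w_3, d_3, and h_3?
x_1 = 7; y_1 = 6.5; w_1 = 4.5; h_1 = 5.5; x_2 = 12; y_2 = 3.5; z_2 = 8.5; w_2 = 2.5; h_2 = 7; y_3 = 4; z_3 = 3.5; w_3 = 2.5; d_3 = 5; h_3 = 2.5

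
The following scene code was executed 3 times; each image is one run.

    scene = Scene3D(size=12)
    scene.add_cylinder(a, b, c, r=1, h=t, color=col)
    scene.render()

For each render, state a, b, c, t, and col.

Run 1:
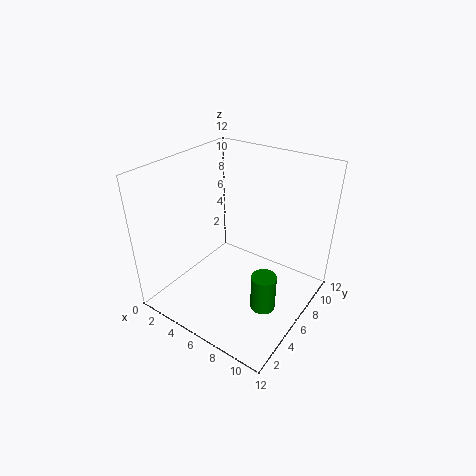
a = 9.5; b = 4.5; c = 1.5; t = 3; col = 'green'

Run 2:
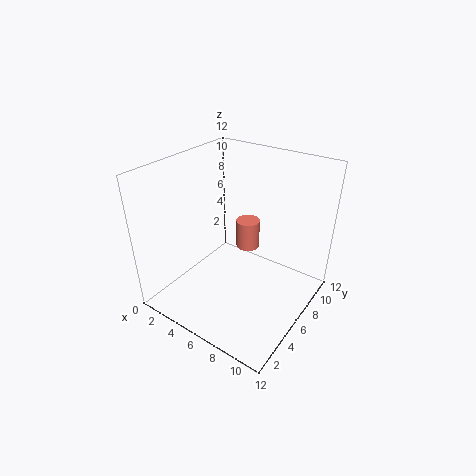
a = 6; b = 7.5; c = 4.5; t = 2.5; col = 'salmon'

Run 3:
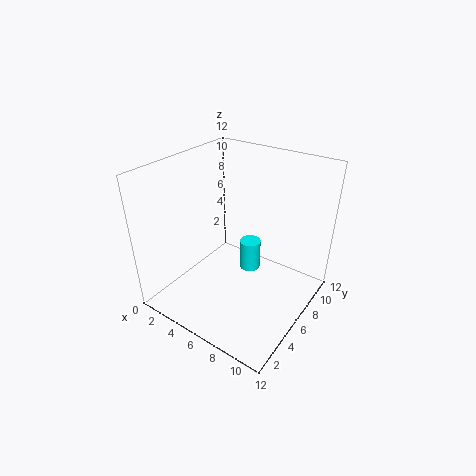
a = 5; b = 9.5; c = 0.5; t = 3; col = 'cyan'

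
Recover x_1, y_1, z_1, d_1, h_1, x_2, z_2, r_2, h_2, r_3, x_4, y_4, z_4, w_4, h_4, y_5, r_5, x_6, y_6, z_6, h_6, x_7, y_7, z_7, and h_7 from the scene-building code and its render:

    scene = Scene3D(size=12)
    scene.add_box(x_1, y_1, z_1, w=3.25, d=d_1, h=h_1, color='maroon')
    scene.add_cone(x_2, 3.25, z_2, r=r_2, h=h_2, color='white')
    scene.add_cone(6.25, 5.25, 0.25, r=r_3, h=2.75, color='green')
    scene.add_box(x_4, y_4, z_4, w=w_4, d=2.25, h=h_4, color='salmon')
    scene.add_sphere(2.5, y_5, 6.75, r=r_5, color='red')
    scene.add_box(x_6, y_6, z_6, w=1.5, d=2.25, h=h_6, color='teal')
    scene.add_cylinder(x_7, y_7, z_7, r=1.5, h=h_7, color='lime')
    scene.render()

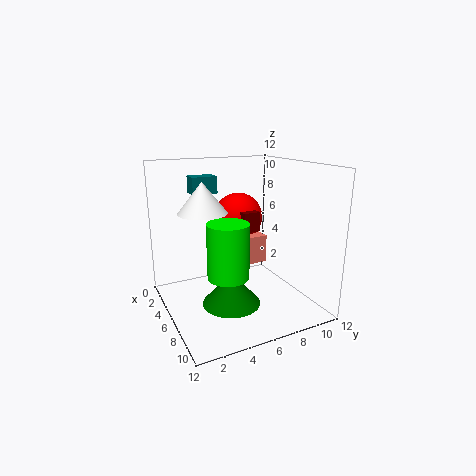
x_1 = 2; y_1 = 7; z_1 = 6; d_1 = 1.5; h_1 = 1.75; x_2 = 5.25; z_2 = 8.25; r_2 = 2; h_2 = 2.5; r_3 = 2.5; x_4 = 3; y_4 = 7; z_4 = 3; w_4 = 2.25; h_4 = 2.5; y_5 = 7.75; r_5 = 2.25; x_6 = 1.5; y_6 = 3.25; z_6 = 9.25; h_6 = 1.5; x_7 = 9.5; y_7 = 3.5; z_7 = 4.5; h_7 = 4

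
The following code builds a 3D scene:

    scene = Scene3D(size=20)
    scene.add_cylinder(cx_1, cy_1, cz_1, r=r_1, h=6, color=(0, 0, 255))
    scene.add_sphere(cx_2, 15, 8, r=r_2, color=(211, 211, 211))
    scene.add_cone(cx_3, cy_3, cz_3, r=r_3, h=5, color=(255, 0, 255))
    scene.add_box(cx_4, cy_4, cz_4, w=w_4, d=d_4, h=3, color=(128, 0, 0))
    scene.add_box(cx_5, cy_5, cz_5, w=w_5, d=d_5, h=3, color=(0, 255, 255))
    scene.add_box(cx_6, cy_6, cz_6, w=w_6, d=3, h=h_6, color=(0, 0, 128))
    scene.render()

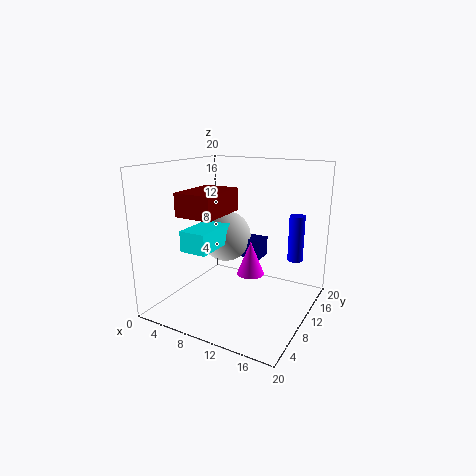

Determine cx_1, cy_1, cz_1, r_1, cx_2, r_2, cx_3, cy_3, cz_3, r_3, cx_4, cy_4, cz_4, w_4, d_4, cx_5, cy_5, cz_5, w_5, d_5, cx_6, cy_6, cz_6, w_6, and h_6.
cx_1 = 18
cy_1 = 11
cz_1 = 8
r_1 = 1
cx_2 = 5
r_2 = 4
cx_3 = 11
cy_3 = 12
cz_3 = 4
r_3 = 2
cx_4 = 5
cy_4 = 3
cz_4 = 14
w_4 = 5
d_4 = 7
cx_5 = 3
cy_5 = 6
cz_5 = 8
w_5 = 4
d_5 = 7
cx_6 = 7
cy_6 = 15
cz_6 = 5
w_6 = 4
h_6 = 3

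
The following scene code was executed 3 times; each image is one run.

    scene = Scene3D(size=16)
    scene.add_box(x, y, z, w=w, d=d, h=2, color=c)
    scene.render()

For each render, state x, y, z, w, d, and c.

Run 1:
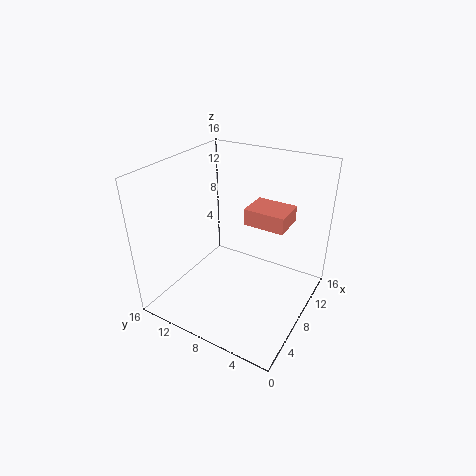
x = 11; y = 4; z = 8; w = 4; d = 5; c = 'salmon'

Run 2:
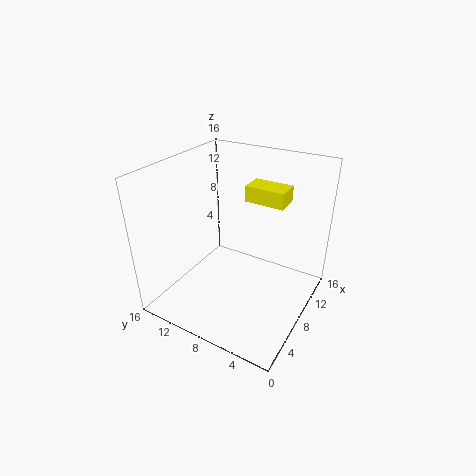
x = 13; y = 5; z = 10; w = 3; d = 5; c = 'yellow'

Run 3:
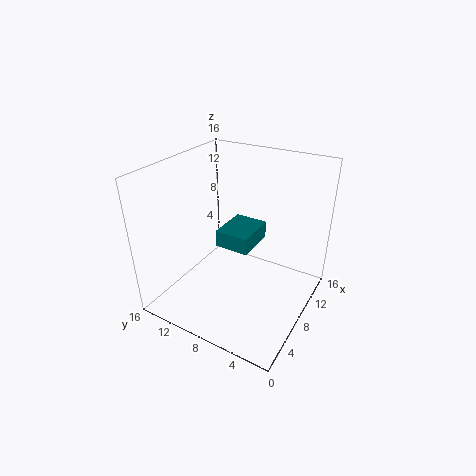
x = 8; y = 7; z = 6; w = 5; d = 4; c = 'teal'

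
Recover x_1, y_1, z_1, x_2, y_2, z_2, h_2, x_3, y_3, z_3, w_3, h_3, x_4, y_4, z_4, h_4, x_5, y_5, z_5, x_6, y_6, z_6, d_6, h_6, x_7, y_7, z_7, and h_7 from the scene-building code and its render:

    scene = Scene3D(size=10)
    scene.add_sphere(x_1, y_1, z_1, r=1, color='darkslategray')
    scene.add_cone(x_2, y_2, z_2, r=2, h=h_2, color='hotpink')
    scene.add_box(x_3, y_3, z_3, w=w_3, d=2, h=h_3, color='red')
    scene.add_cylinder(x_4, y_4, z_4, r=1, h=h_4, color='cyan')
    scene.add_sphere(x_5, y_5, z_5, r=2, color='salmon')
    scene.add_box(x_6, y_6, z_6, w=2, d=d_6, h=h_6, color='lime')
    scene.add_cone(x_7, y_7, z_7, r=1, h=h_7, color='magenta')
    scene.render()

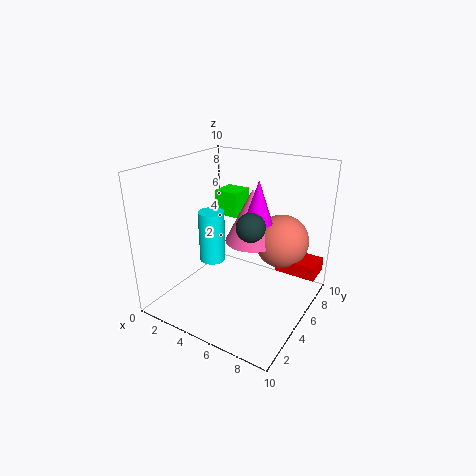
x_1 = 6, y_1 = 5, z_1 = 6, x_2 = 5, y_2 = 7, z_2 = 4, h_2 = 4, x_3 = 7, y_3 = 7, z_3 = 2, w_3 = 3, h_3 = 1, x_4 = 2, y_4 = 6, z_4 = 2, h_4 = 4, x_5 = 7, y_5 = 8, z_5 = 4, x_6 = 1, y_6 = 8, z_6 = 5, d_6 = 2, h_6 = 2, x_7 = 6, y_7 = 6, z_7 = 6, h_7 = 3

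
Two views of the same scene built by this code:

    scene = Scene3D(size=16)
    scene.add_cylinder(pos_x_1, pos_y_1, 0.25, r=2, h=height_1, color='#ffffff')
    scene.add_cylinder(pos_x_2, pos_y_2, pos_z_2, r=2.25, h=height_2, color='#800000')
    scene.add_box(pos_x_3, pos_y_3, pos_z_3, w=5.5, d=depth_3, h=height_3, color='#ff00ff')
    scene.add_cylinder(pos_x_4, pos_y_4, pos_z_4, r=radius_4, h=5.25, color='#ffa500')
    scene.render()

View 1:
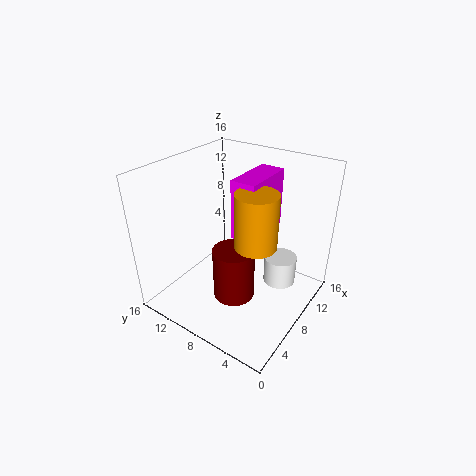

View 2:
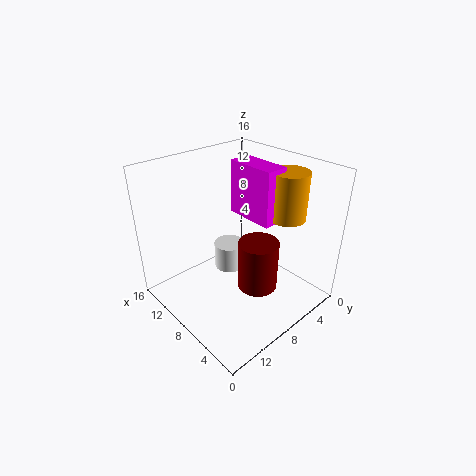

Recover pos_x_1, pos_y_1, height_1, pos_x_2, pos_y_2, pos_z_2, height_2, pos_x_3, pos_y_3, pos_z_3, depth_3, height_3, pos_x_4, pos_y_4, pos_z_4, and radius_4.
pos_x_1 = 13, pos_y_1 = 5, height_1 = 3.5, pos_x_2 = 5.75, pos_y_2 = 7, pos_z_2 = 2.25, height_2 = 5.75, pos_x_3 = 5, pos_y_3 = 4.25, pos_z_3 = 10, depth_3 = 2.5, height_3 = 6, pos_x_4 = 4.75, pos_y_4 = 3.75, pos_z_4 = 10.25, radius_4 = 2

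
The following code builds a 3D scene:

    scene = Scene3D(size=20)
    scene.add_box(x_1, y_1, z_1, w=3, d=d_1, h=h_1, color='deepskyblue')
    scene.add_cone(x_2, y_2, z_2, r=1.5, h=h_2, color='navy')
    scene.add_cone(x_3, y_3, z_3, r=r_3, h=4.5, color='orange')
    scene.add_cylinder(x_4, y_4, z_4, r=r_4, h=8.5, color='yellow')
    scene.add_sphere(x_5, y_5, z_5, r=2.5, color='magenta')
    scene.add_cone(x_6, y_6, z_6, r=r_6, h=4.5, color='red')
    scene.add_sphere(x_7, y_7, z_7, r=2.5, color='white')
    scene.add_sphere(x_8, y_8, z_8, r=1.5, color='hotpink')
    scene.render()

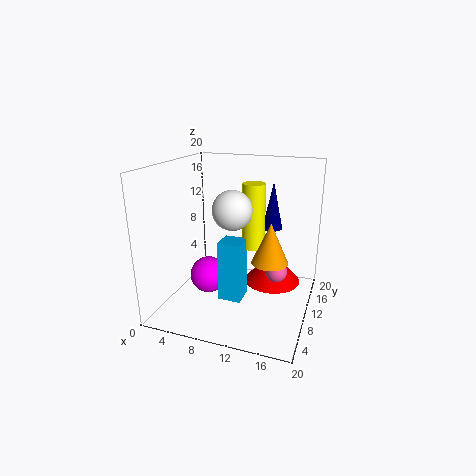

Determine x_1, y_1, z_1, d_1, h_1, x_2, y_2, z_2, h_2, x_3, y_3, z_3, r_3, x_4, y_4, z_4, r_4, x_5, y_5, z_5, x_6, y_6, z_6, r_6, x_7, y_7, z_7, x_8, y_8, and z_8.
x_1 = 9, y_1 = 5, z_1 = 3, d_1 = 3, h_1 = 8, x_2 = 13.5, y_2 = 15.5, z_2 = 10, h_2 = 7, x_3 = 16.5, y_3 = 2, z_3 = 11, r_3 = 2, x_4 = 12.5, y_4 = 9, z_4 = 9.5, r_4 = 1.5, x_5 = 6.5, y_5 = 7.5, z_5 = 5, x_6 = 14.5, y_6 = 12.5, z_6 = 3, r_6 = 4, x_7 = 10.5, y_7 = 6.5, z_7 = 15, x_8 = 15.5, y_8 = 10.5, z_8 = 5.5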